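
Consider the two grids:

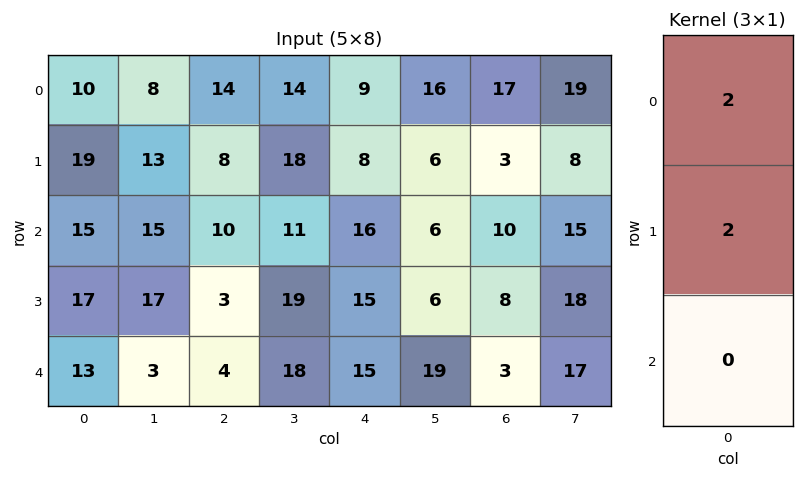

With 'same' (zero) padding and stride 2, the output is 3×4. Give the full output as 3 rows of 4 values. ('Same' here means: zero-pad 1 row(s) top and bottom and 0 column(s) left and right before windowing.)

Output[0,0]: The receptive field on the zero-padded input at this output position is [0 / 10 / 19]. Elementwise product with the kernel and sum: 0·2 + 10·2.
Output[0,1]: The receptive field on the zero-padded input at this output position is [0 / 14 / 8]. Elementwise product with the kernel and sum: 0·2 + 14·2.

20 28 18 34
68 36 48 26
60 14 60 22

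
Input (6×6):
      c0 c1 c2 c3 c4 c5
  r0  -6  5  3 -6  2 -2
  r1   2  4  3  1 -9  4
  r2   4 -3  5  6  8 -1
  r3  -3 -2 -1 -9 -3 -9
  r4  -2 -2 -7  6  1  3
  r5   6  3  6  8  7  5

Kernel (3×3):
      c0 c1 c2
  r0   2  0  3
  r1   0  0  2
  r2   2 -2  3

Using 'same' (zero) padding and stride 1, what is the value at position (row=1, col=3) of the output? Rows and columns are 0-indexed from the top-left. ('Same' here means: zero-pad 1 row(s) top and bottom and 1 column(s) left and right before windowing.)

16

The receptive field on the zero-padded input at this output position is [3 -6 2 / 3 1 -9 / 5 6 8]. Elementwise product with the kernel and sum: 3·2 + 2·3 + -9·2 + 5·2 + 6·-2 + 8·3.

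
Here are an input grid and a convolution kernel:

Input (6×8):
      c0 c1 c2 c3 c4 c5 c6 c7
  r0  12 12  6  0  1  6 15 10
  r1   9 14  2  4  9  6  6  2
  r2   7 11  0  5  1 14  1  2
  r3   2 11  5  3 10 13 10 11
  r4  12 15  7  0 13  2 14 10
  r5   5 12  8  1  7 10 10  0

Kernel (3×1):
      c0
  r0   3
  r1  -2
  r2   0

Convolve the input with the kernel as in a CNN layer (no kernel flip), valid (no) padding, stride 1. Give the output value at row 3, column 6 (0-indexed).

2

The receptive field on the input at this output position is [10 / 14 / 10]. Elementwise product with the kernel and sum: 10·3 + 14·-2.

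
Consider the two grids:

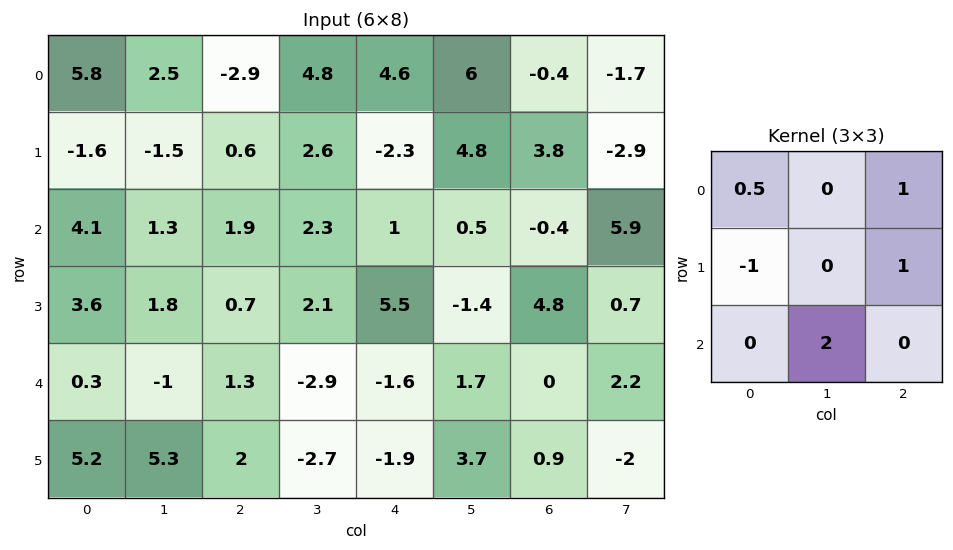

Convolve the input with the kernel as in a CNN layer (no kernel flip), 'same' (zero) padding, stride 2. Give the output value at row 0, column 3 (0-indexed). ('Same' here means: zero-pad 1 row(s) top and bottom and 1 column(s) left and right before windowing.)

The receptive field on the zero-padded input at this output position is [0 0 0 / 6 -0.4 -1.7 / 4.8 3.8 -2.9]. Elementwise product with the kernel and sum: 0·0.5 + 0·1 + 6·-1 + -1.7·1 + 3.8·2.

-0.1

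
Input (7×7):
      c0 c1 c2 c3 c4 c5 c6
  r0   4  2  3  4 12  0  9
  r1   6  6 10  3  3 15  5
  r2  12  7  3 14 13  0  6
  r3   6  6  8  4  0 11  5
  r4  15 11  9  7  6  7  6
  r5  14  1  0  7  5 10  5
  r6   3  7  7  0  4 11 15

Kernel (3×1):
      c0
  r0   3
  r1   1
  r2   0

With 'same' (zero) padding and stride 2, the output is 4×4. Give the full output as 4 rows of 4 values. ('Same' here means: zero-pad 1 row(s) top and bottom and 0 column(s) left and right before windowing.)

4 3 12 9
30 33 22 21
33 33 6 21
45 7 19 30

Output[0,0]: The receptive field on the zero-padded input at this output position is [0 / 4 / 6]. Elementwise product with the kernel and sum: 0·3 + 4·1.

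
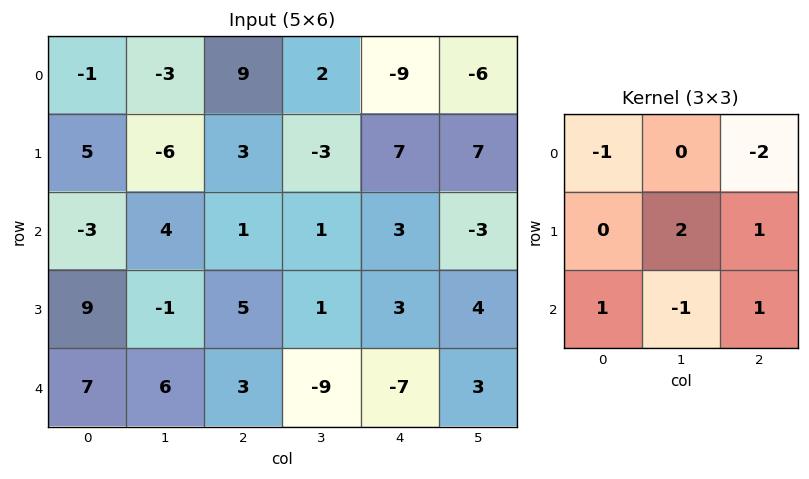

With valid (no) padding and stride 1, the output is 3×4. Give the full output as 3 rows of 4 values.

-32 6 13 26
13 10 -5 -6
8 -1 3 16

Output[0,0]: The receptive field on the input at this output position is [-1 -3 9 / 5 -6 3 / -3 4 1]. Elementwise product with the kernel and sum: -1·-1 + 9·-2 + -6·2 + 3·1 + -3·1 + 4·-1 + 1·1.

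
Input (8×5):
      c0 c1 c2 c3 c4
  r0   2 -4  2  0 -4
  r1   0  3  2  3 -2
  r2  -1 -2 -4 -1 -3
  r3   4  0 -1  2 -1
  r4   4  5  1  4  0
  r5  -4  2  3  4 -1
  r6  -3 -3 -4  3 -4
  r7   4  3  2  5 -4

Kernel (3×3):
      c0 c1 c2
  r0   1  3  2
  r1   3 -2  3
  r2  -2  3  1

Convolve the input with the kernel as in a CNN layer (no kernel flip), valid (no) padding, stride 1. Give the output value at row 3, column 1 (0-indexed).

The receptive field on the input at this output position is [0 -1 2 / 5 1 4 / 2 3 4]. Elementwise product with the kernel and sum: 0·1 + -1·3 + 2·2 + 5·3 + 1·-2 + 4·3 + 2·-2 + 3·3 + 4·1.

35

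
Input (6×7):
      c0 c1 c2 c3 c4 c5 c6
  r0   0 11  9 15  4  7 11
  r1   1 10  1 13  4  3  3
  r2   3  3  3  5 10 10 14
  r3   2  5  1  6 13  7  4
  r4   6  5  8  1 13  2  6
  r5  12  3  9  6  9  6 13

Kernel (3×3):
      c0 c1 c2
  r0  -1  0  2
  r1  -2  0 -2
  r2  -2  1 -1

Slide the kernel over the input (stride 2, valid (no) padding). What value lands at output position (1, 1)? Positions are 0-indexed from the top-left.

The receptive field on the input at this output position is [3 5 10 / 1 6 13 / 8 1 13]. Elementwise product with the kernel and sum: 3·-1 + 10·2 + 1·-2 + 13·-2 + 8·-2 + 1·1 + 13·-1.

-39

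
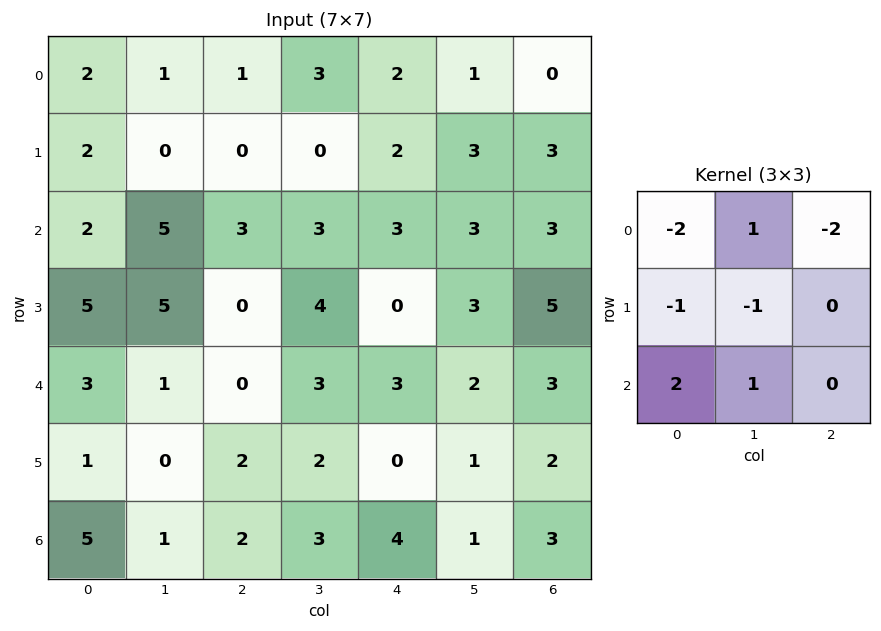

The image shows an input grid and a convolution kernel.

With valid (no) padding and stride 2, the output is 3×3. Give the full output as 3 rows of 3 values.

Output[0,0]: The receptive field on the input at this output position is [2 1 1 / 2 0 0 / 2 5 3]. Elementwise product with the kernel and sum: 2·-2 + 1·1 + 1·-2 + 2·-1 + 0·-1 + 2·2 + 5·1.

2 6 1
-8 -10 -4
5 0 -2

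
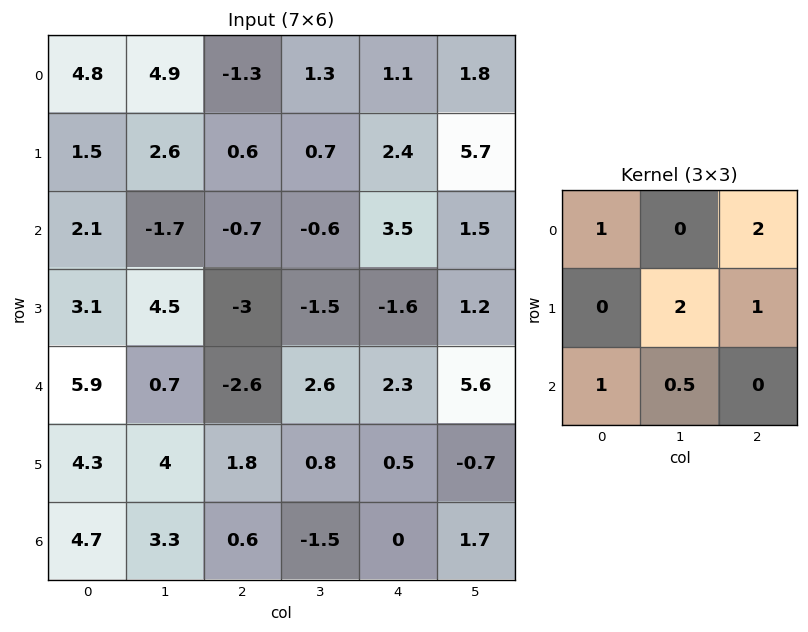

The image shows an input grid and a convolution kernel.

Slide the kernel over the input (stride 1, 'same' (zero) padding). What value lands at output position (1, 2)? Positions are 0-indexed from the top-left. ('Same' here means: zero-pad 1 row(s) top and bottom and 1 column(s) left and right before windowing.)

7.35

The receptive field on the zero-padded input at this output position is [4.9 -1.3 1.3 / 2.6 0.6 0.7 / -1.7 -0.7 -0.6]. Elementwise product with the kernel and sum: 4.9·1 + 1.3·2 + 0.6·2 + 0.7·1 + -1.7·1 + -0.7·0.5.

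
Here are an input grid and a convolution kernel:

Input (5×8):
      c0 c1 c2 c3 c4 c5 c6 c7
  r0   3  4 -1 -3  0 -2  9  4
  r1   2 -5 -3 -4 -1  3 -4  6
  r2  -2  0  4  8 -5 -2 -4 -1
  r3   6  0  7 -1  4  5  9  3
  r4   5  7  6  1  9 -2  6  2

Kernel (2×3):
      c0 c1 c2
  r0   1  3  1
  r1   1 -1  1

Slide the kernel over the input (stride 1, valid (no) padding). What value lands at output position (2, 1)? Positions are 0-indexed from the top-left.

The receptive field on the input at this output position is [0 4 8 / 0 7 -1]. Elementwise product with the kernel and sum: 0·1 + 4·3 + 8·1 + 0·1 + 7·-1 + -1·1.

12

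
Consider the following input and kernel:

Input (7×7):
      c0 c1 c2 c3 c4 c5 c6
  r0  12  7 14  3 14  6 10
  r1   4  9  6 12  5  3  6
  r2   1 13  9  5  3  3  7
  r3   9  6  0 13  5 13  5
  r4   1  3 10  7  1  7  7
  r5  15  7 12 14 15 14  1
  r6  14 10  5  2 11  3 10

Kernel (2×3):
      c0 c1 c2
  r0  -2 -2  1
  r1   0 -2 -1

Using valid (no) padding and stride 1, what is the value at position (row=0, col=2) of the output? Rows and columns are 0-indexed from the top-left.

-49

The receptive field on the input at this output position is [14 3 14 / 6 12 5]. Elementwise product with the kernel and sum: 14·-2 + 3·-2 + 14·1 + 12·-2 + 5·-1.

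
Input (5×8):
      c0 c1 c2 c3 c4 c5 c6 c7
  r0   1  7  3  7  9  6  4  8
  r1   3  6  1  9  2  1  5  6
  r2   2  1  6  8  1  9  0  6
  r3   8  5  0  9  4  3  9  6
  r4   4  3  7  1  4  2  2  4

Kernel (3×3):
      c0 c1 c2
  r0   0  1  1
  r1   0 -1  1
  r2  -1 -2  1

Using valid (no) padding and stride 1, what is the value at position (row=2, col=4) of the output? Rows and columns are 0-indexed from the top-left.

The receptive field on the input at this output position is [1 9 0 / 4 3 9 / 4 2 2]. Elementwise product with the kernel and sum: 9·1 + 0·1 + 3·-1 + 9·1 + 4·-1 + 2·-2 + 2·1.

9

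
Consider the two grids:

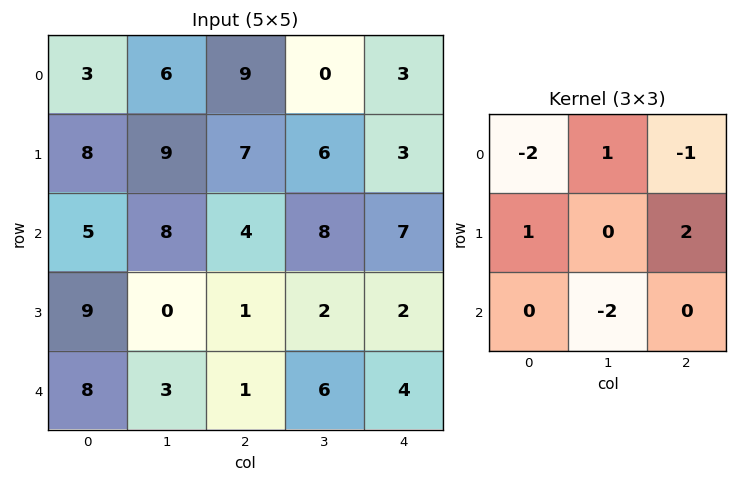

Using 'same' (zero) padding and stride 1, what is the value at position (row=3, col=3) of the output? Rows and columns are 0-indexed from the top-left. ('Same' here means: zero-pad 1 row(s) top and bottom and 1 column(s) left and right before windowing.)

The receptive field on the zero-padded input at this output position is [4 8 7 / 1 2 2 / 1 6 4]. Elementwise product with the kernel and sum: 4·-2 + 8·1 + 7·-1 + 1·1 + 2·2 + 6·-2.

-14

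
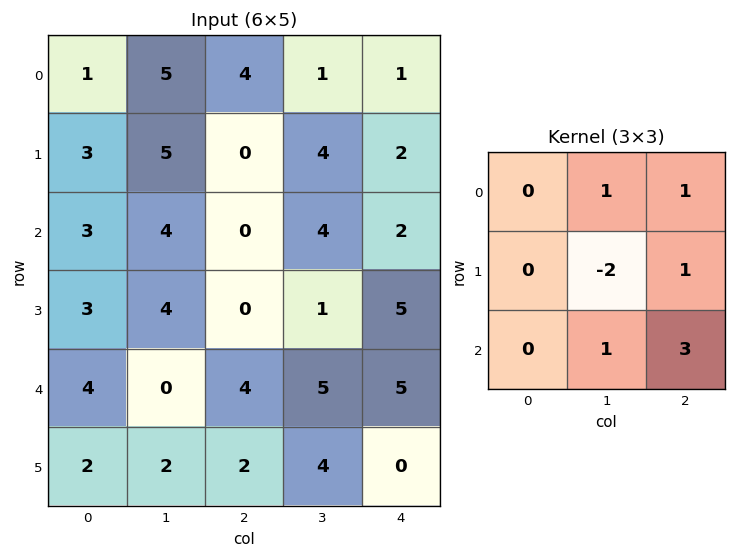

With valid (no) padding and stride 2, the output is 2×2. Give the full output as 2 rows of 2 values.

3 6
8 29

Output[0,0]: The receptive field on the input at this output position is [1 5 4 / 3 5 0 / 3 4 0]. Elementwise product with the kernel and sum: 5·1 + 4·1 + 5·-2 + 0·1 + 4·1 + 0·3.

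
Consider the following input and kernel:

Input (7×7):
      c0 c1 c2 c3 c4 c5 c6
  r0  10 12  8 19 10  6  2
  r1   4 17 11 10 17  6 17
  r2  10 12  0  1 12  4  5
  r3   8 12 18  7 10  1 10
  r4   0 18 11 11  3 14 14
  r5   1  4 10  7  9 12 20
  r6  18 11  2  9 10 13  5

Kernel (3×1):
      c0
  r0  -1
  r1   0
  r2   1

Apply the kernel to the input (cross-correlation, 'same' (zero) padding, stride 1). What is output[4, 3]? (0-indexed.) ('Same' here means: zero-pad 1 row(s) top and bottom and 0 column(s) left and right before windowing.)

0

The receptive field on the zero-padded input at this output position is [7 / 11 / 7]. Elementwise product with the kernel and sum: 7·-1 + 7·1.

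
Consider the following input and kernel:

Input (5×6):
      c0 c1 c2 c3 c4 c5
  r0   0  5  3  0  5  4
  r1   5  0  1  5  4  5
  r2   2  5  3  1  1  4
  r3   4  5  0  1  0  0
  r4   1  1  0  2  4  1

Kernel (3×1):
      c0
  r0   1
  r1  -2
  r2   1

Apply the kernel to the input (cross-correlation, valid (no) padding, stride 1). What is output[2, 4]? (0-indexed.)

5

The receptive field on the input at this output position is [1 / 0 / 4]. Elementwise product with the kernel and sum: 1·1 + 0·-2 + 4·1.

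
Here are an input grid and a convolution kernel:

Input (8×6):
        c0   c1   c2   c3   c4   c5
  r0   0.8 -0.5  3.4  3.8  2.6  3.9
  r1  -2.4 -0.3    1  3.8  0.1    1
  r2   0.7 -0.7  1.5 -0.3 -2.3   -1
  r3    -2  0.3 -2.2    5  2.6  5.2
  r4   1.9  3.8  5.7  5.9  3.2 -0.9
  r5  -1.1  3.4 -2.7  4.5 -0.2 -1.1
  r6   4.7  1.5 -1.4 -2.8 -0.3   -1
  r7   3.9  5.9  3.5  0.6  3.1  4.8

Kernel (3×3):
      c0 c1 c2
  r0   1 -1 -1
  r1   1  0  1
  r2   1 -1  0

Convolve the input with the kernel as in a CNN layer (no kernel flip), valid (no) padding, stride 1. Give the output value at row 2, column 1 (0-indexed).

1.5

The receptive field on the input at this output position is [-0.7 1.5 -0.3 / 0.3 -2.2 5 / 3.8 5.7 5.9]. Elementwise product with the kernel and sum: -0.7·1 + 1.5·-1 + -0.3·-1 + 0.3·1 + 5·1 + 3.8·1 + 5.7·-1.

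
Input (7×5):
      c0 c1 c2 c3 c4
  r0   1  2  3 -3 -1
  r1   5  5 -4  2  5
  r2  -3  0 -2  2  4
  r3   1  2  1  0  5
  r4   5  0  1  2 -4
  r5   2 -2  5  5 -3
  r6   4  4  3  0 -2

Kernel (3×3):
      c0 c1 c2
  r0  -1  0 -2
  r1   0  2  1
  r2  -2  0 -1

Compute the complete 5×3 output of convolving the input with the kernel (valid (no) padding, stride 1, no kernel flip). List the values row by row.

Output[0,0]: The receptive field on the input at this output position is [1 2 3 / 5 5 -4 / -3 0 -2]. Elementwise product with the kernel and sum: 1·-1 + 3·-2 + 5·2 + -4·1 + -3·-2 + -2·-1.
Output[0,1]: The receptive field on the input at this output position is [2 3 -3 / 5 -4 2 / 0 -2 2]. Elementwise product with the kernel and sum: 2·-1 + -3·-2 + -4·2 + 2·1 + 0·-2 + 2·-1.

7 -4 8
-2 -15 -5
1 -4 1
-11 1 -18
-17 3 10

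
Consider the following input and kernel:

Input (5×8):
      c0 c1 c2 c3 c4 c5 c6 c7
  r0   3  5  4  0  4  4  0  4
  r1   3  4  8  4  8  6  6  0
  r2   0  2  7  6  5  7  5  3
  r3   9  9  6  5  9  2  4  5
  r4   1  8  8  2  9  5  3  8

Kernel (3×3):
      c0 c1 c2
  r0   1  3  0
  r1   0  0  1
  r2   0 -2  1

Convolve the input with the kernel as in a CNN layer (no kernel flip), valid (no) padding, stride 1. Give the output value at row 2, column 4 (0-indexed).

23

The receptive field on the input at this output position is [5 7 5 / 9 2 4 / 9 5 3]. Elementwise product with the kernel and sum: 5·1 + 7·3 + 4·1 + 5·-2 + 3·1.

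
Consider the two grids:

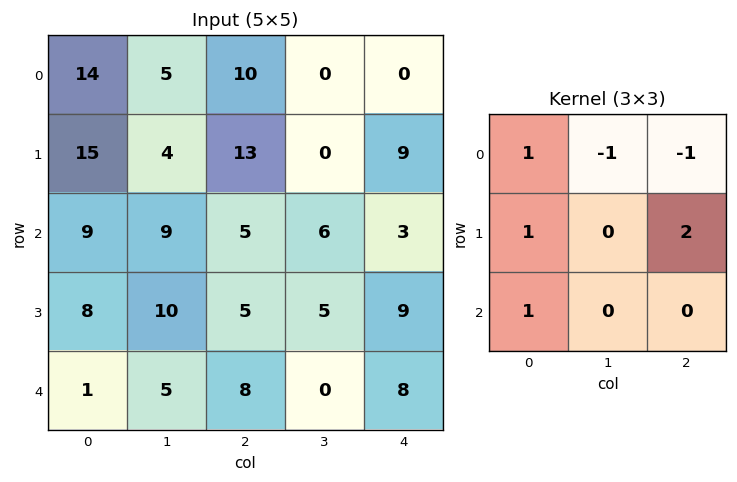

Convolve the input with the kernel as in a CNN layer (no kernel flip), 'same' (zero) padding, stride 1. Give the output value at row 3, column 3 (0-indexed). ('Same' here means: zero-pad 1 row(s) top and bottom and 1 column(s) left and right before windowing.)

The receptive field on the zero-padded input at this output position is [5 6 3 / 5 5 9 / 8 0 8]. Elementwise product with the kernel and sum: 5·1 + 6·-1 + 3·-1 + 5·1 + 9·2 + 8·1.

27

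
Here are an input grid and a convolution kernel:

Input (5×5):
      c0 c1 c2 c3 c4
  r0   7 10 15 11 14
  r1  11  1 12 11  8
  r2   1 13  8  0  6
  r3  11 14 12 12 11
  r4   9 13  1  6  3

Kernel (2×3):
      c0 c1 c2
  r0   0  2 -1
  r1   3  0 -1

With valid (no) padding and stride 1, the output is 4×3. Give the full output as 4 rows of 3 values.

26 11 36
-15 52 32
39 46 19
42 45 13

Output[0,0]: The receptive field on the input at this output position is [7 10 15 / 11 1 12]. Elementwise product with the kernel and sum: 10·2 + 15·-1 + 11·3 + 12·-1.
Output[0,1]: The receptive field on the input at this output position is [10 15 11 / 1 12 11]. Elementwise product with the kernel and sum: 15·2 + 11·-1 + 1·3 + 11·-1.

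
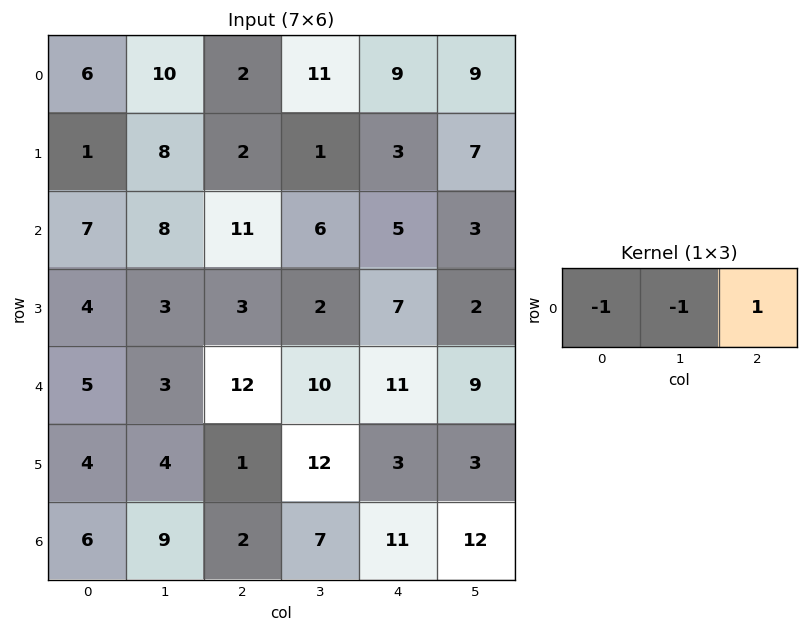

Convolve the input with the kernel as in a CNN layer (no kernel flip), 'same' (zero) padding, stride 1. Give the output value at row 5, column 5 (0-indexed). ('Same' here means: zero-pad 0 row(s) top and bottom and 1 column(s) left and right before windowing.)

The receptive field on the zero-padded input at this output position is [3 3 0]. Elementwise product with the kernel and sum: 3·-1 + 3·-1 + 0·1.

-6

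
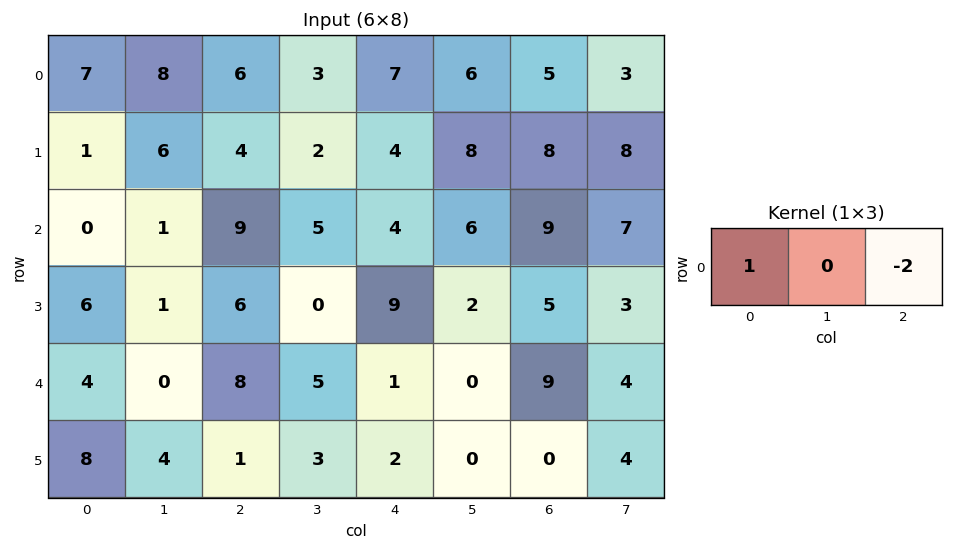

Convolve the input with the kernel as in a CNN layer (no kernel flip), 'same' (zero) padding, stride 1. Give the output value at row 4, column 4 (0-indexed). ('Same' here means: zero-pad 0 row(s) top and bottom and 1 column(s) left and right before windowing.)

5

The receptive field on the zero-padded input at this output position is [5 1 0]. Elementwise product with the kernel and sum: 5·1 + 0·-2.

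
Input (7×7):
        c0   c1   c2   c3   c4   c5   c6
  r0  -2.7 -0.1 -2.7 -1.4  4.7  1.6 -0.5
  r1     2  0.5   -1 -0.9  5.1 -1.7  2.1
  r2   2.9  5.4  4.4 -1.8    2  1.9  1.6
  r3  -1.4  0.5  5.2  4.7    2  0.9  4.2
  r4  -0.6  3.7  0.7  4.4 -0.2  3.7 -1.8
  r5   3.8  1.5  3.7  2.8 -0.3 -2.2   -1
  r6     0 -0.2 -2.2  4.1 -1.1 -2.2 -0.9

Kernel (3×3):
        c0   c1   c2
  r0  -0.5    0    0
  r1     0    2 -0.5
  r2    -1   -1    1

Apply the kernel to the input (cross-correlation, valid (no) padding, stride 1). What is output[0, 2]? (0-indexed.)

The receptive field on the input at this output position is [-2.7 -1.4 4.7 / -1 -0.9 5.1 / 4.4 -1.8 2]. Elementwise product with the kernel and sum: -2.7·-0.5 + -0.9·2 + 5.1·-0.5 + 4.4·-1 + -1.8·-1 + 2·1.

-3.6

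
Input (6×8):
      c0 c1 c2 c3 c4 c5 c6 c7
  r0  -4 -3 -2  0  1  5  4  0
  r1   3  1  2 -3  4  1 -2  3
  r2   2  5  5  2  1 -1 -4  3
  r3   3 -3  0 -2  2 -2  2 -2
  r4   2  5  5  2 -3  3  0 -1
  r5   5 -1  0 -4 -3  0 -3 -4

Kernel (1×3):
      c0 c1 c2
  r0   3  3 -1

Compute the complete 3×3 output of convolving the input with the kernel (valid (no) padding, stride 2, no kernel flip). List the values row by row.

Output[0,0]: The receptive field on the input at this output position is [-4 -3 -2]. Elementwise product with the kernel and sum: -4·3 + -3·3 + -2·-1.
Output[0,1]: The receptive field on the input at this output position is [-2 0 1]. Elementwise product with the kernel and sum: -2·3 + 0·3 + 1·-1.

-19 -7 14
16 20 4
16 24 0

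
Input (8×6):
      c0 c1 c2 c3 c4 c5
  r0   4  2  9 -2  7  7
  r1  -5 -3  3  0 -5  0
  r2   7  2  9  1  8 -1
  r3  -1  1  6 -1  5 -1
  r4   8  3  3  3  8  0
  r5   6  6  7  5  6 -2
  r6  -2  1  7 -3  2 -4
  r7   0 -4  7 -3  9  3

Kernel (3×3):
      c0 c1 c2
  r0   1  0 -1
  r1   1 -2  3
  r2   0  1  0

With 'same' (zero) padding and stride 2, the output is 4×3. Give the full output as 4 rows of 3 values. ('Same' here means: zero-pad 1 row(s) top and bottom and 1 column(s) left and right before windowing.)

Output[0,0]: The receptive field on the zero-padded input at this output position is [0 0 0 / 0 4 2 / 0 -5 -3]. Elementwise product with the kernel and sum: 0·1 + 0·-1 + 0·1 + 4·-2 + 2·3 + -5·1.
Output[0,1]: The receptive field on the zero-padded input at this output position is [0 0 0 / 2 9 -2 / -3 3 0]. Elementwise product with the kernel and sum: 0·1 + 0·-1 + 2·1 + 9·-2 + -2·3 + 3·1.

-7 -19 0
-6 -10 -13
-2 15 -7
1 -14 -3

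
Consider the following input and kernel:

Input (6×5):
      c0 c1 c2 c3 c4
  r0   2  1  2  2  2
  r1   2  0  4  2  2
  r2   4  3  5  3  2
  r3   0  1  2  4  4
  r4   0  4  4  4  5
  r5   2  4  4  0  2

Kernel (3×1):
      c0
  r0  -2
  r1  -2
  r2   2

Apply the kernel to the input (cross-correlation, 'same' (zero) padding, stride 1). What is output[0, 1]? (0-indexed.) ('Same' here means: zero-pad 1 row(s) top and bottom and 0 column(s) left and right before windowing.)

The receptive field on the zero-padded input at this output position is [0 / 1 / 0]. Elementwise product with the kernel and sum: 0·-2 + 1·-2 + 0·2.

-2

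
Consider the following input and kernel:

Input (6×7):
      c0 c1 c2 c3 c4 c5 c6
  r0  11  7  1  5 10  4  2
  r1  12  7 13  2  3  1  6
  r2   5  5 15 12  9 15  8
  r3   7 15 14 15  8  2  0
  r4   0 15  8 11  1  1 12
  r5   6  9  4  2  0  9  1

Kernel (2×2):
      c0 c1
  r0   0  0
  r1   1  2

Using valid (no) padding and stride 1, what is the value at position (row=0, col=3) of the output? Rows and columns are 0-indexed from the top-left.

The receptive field on the input at this output position is [5 10 / 2 3]. Elementwise product with the kernel and sum: 2·1 + 3·2.

8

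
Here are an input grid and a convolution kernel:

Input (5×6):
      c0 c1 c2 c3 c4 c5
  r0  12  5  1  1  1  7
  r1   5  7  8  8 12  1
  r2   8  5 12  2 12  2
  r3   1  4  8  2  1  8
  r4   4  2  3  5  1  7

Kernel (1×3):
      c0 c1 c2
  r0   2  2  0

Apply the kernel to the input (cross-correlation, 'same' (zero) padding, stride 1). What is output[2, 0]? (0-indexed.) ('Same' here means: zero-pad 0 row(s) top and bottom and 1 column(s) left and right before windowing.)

16

The receptive field on the zero-padded input at this output position is [0 8 5]. Elementwise product with the kernel and sum: 0·2 + 8·2.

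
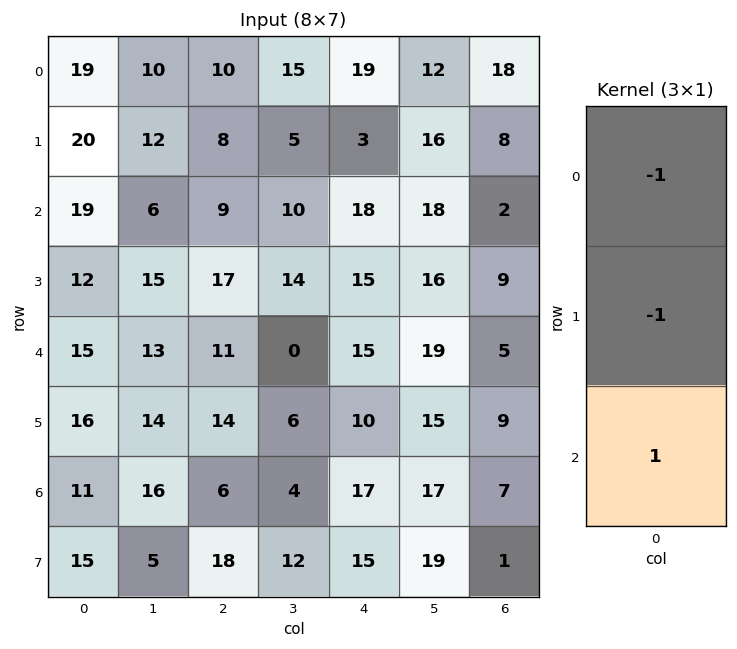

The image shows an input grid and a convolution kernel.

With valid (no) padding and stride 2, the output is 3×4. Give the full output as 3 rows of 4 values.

Output[0,0]: The receptive field on the input at this output position is [19 / 20 / 19]. Elementwise product with the kernel and sum: 19·-1 + 20·-1 + 19·1.

-20 -9 -4 -24
-16 -15 -18 -6
-20 -19 -8 -7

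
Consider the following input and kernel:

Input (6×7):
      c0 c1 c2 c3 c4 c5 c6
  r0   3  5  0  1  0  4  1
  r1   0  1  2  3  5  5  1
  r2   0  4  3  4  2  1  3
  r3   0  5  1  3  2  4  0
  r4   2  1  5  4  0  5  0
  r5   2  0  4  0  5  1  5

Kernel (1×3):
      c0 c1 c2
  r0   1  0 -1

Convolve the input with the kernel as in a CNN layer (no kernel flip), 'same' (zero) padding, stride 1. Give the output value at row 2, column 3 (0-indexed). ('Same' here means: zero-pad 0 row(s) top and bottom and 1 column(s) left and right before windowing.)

1

The receptive field on the zero-padded input at this output position is [3 4 2]. Elementwise product with the kernel and sum: 3·1 + 2·-1.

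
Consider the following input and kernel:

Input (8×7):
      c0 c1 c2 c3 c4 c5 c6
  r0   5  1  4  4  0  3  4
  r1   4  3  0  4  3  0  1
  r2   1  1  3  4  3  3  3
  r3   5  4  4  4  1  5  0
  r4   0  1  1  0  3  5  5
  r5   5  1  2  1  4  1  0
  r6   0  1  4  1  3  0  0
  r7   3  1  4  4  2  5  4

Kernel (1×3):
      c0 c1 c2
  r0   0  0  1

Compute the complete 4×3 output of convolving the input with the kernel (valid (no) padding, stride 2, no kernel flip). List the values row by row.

4 0 4
3 3 3
1 3 5
4 3 0

Output[0,0]: The receptive field on the input at this output position is [5 1 4]. Elementwise product with the kernel and sum: 4·1.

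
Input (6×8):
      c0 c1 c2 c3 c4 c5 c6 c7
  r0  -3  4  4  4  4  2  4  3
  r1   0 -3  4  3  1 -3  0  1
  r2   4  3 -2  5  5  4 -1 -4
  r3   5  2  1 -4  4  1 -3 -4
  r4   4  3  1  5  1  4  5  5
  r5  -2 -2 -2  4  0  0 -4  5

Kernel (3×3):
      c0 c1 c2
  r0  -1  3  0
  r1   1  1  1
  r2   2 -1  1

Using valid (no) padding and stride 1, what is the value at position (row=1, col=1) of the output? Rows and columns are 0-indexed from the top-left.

The receptive field on the input at this output position is [-3 4 3 / 3 -2 5 / 2 1 -4]. Elementwise product with the kernel and sum: -3·-1 + 4·3 + 3·1 + -2·1 + 5·1 + 2·2 + 1·-1 + -4·1.

20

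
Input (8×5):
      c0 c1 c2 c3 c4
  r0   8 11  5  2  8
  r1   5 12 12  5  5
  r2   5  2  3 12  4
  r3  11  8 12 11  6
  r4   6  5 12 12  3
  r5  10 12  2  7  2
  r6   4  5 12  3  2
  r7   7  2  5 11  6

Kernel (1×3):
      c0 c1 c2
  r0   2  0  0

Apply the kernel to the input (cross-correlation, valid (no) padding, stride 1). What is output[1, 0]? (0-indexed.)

The receptive field on the input at this output position is [5 12 12]. Elementwise product with the kernel and sum: 5·2.

10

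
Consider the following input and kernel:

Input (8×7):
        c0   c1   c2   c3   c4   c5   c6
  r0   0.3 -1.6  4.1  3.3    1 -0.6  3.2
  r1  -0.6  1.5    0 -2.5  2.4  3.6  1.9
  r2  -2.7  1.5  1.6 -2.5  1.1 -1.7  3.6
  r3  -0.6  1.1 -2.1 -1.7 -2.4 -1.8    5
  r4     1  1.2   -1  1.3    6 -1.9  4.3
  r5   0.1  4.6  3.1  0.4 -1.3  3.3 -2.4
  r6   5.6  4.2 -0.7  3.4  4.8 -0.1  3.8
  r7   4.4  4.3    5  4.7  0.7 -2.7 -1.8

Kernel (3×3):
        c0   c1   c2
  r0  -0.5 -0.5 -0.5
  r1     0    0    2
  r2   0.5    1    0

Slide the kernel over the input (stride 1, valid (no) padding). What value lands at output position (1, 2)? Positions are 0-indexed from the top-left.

-0.5

The receptive field on the input at this output position is [0 -2.5 2.4 / 1.6 -2.5 1.1 / -2.1 -1.7 -2.4]. Elementwise product with the kernel and sum: 0·-0.5 + -2.5·-0.5 + 2.4·-0.5 + 1.1·2 + -2.1·0.5 + -1.7·1.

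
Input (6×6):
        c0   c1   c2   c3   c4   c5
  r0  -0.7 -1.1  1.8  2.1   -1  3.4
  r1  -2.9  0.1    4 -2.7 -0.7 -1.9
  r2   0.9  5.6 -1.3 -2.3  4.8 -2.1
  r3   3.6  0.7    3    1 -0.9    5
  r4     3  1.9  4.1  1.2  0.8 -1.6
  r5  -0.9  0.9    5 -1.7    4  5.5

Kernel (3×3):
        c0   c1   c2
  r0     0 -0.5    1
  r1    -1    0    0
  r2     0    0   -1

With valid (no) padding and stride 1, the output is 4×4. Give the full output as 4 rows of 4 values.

6.55 3.4 -10.85 8.7
0.05 -11.3 2.85 -4.25
-11.8 -3.55 2.15 -3.9
-5.35 -0.7 -9.5 -1.25

Output[0,0]: The receptive field on the input at this output position is [-0.7 -1.1 1.8 / -2.9 0.1 4 / 0.9 5.6 -1.3]. Elementwise product with the kernel and sum: -1.1·-0.5 + 1.8·1 + -2.9·-1 + -1.3·-1.
Output[0,1]: The receptive field on the input at this output position is [-1.1 1.8 2.1 / 0.1 4 -2.7 / 5.6 -1.3 -2.3]. Elementwise product with the kernel and sum: 1.8·-0.5 + 2.1·1 + 0.1·-1 + -2.3·-1.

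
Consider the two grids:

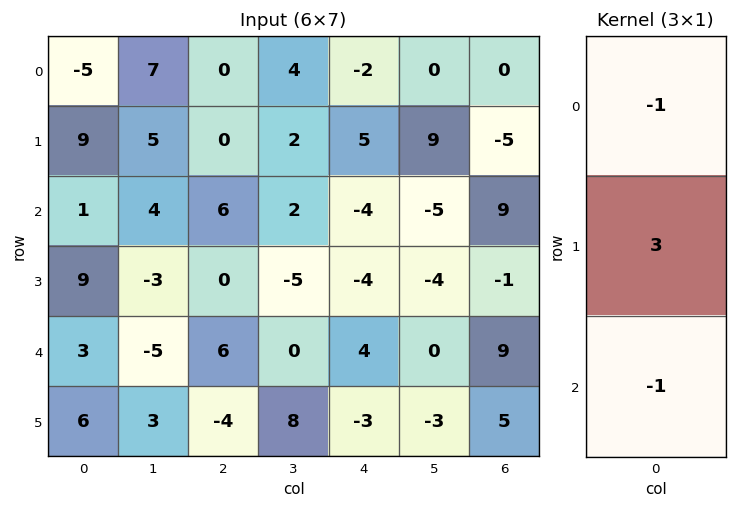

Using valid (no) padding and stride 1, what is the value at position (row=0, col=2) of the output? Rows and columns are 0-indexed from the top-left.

The receptive field on the input at this output position is [0 / 0 / 6]. Elementwise product with the kernel and sum: 0·-1 + 0·3 + 6·-1.

-6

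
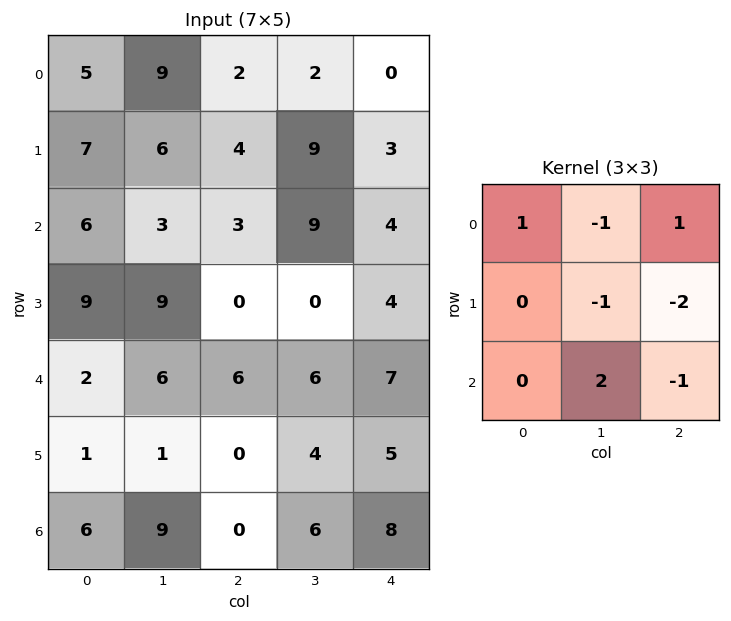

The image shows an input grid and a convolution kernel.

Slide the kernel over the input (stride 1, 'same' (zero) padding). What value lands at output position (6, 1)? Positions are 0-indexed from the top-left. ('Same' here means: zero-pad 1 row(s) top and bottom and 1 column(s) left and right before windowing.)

The receptive field on the zero-padded input at this output position is [1 1 0 / 6 9 0 / 0 0 0]. Elementwise product with the kernel and sum: 1·1 + 1·-1 + 0·1 + 9·-1 + 0·-2 + 0·2 + 0·-1.

-9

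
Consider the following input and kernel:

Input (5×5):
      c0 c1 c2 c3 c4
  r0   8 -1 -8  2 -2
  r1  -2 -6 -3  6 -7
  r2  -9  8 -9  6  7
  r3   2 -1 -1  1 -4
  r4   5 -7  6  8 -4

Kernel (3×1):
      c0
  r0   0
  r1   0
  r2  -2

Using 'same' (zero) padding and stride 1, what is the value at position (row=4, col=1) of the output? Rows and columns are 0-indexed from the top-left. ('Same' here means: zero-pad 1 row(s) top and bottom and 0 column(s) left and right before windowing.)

The receptive field on the zero-padded input at this output position is [-1 / -7 / 0]. Elementwise product with the kernel and sum: 0·-2.

0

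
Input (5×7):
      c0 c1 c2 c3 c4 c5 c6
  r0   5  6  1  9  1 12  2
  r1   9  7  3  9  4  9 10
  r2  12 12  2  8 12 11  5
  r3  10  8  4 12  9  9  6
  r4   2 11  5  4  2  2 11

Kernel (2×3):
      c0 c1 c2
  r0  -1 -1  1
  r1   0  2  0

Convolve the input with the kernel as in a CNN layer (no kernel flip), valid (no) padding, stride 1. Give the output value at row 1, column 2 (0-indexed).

8

The receptive field on the input at this output position is [3 9 4 / 2 8 12]. Elementwise product with the kernel and sum: 3·-1 + 9·-1 + 4·1 + 8·2.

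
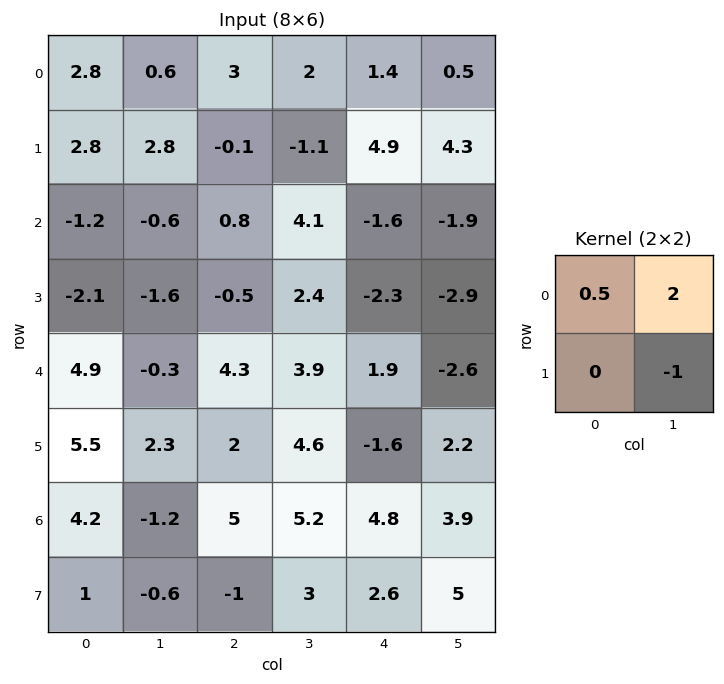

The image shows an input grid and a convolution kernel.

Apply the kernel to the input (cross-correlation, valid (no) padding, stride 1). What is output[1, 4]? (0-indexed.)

12.95

The receptive field on the input at this output position is [4.9 4.3 / -1.6 -1.9]. Elementwise product with the kernel and sum: 4.9·0.5 + 4.3·2 + -1.9·-1.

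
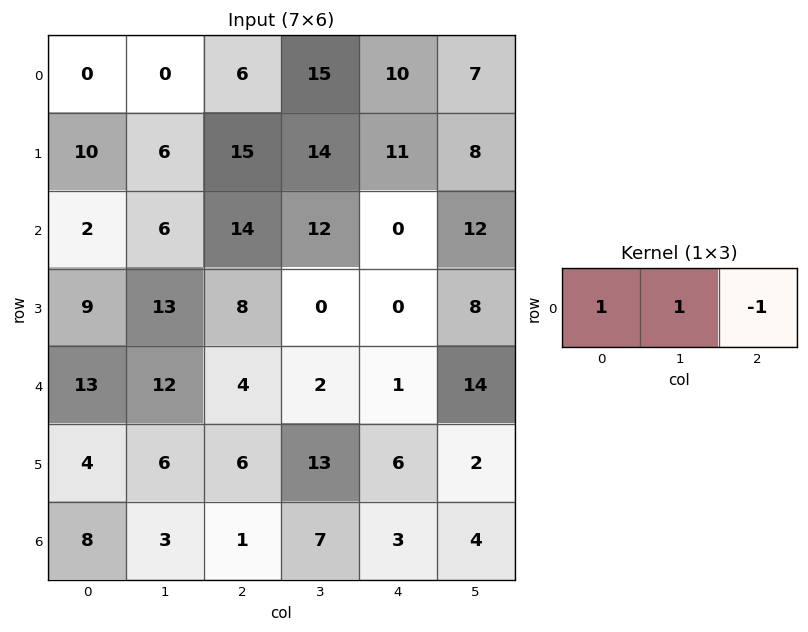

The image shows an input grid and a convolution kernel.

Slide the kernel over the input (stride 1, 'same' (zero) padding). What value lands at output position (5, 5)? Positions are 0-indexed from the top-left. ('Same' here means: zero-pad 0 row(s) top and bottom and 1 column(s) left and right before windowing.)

8

The receptive field on the zero-padded input at this output position is [6 2 0]. Elementwise product with the kernel and sum: 6·1 + 2·1 + 0·-1.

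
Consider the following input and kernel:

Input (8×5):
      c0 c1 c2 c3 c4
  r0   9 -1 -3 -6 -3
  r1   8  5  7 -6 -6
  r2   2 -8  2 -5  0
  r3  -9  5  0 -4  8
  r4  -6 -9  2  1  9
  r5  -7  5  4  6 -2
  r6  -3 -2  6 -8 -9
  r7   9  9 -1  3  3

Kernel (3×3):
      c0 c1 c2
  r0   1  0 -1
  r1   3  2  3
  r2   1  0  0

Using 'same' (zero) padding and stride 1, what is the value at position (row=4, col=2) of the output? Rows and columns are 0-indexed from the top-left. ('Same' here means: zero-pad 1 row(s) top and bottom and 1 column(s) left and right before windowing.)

The receptive field on the zero-padded input at this output position is [5 0 -4 / -9 2 1 / 5 4 6]. Elementwise product with the kernel and sum: 5·1 + -4·-1 + -9·3 + 2·2 + 1·3 + 5·1.

-6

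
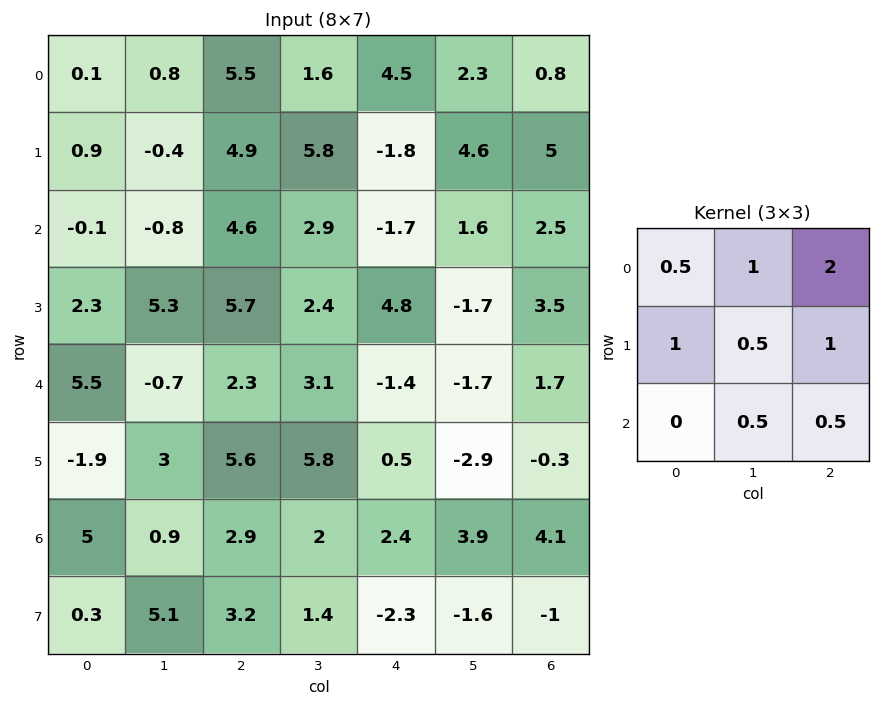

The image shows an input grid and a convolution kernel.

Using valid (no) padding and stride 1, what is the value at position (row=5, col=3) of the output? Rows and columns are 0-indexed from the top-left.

2.75

The receptive field on the input at this output position is [5.8 0.5 -2.9 / 2 2.4 3.9 / 1.4 -2.3 -1.6]. Elementwise product with the kernel and sum: 5.8·0.5 + 0.5·1 + -2.9·2 + 2·1 + 2.4·0.5 + 3.9·1 + -2.3·0.5 + -1.6·0.5.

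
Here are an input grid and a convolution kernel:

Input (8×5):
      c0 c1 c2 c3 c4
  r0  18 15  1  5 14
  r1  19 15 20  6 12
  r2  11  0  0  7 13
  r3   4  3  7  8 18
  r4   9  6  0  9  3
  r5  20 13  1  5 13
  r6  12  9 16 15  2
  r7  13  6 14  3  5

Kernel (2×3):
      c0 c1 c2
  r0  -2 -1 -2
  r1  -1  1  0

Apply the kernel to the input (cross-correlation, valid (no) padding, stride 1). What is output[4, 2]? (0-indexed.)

-11

The receptive field on the input at this output position is [0 9 3 / 1 5 13]. Elementwise product with the kernel and sum: 0·-2 + 9·-1 + 3·-2 + 1·-1 + 5·1.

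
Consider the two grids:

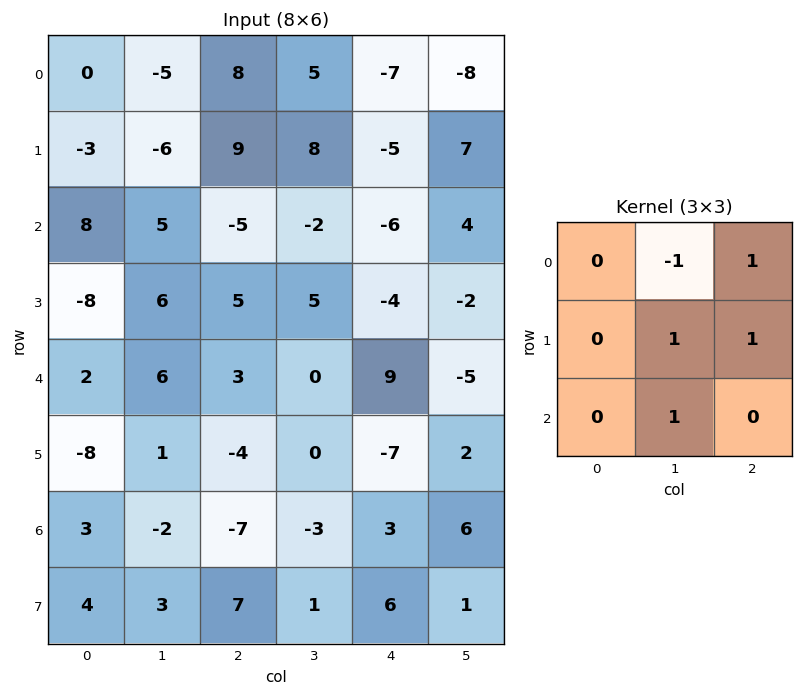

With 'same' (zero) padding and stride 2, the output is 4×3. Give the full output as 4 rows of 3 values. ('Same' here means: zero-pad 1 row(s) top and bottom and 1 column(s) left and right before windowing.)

Output[0,0]: The receptive field on the zero-padded input at this output position is [0 0 0 / 0 0 -5 / 0 -3 -6]. Elementwise product with the kernel and sum: 0·-1 + 0·1 + 0·1 + -5·1 + -3·1.

-8 22 -20
2 -3 6
14 -1 -1
14 1 24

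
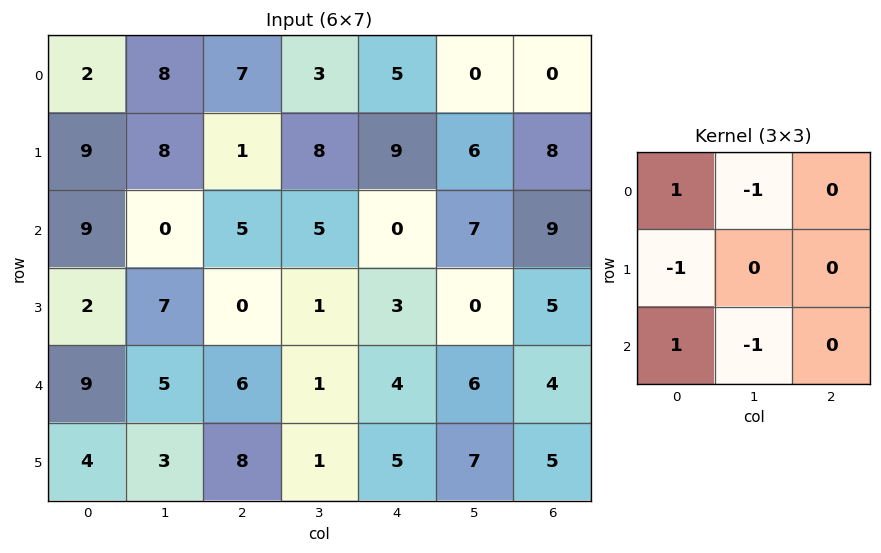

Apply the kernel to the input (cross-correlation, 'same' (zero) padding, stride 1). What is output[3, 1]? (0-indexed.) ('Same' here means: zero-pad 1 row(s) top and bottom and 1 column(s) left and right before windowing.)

11

The receptive field on the zero-padded input at this output position is [9 0 5 / 2 7 0 / 9 5 6]. Elementwise product with the kernel and sum: 9·1 + 0·-1 + 2·-1 + 9·1 + 5·-1.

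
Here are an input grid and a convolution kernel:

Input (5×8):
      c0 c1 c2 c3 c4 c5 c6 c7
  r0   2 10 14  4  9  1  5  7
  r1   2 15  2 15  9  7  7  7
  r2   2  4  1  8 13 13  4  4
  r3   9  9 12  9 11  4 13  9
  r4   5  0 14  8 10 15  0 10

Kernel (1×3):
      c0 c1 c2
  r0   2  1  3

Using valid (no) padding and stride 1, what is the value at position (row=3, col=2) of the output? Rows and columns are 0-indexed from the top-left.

66

The receptive field on the input at this output position is [12 9 11]. Elementwise product with the kernel and sum: 12·2 + 9·1 + 11·3.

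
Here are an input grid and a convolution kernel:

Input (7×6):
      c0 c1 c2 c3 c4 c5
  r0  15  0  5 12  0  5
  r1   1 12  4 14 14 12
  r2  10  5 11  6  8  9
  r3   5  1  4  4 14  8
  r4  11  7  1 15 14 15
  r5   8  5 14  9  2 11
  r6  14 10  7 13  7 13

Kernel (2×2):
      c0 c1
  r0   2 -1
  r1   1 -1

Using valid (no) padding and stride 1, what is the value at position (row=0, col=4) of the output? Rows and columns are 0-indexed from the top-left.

-3

The receptive field on the input at this output position is [0 5 / 14 12]. Elementwise product with the kernel and sum: 0·2 + 5·-1 + 14·1 + 12·-1.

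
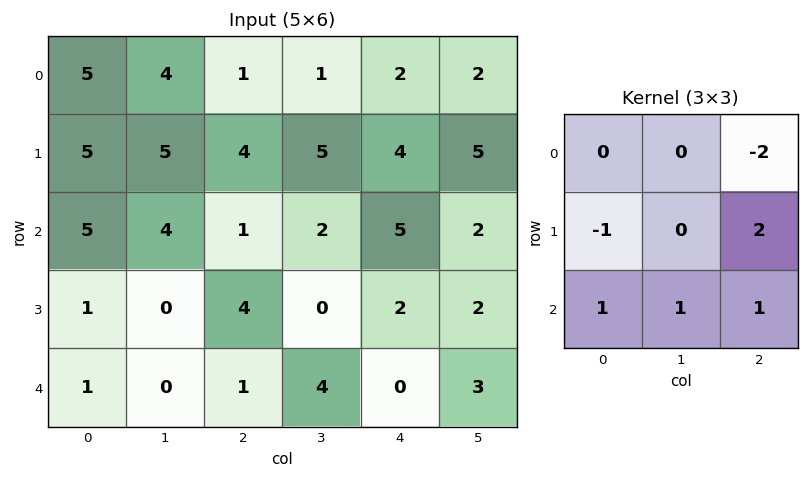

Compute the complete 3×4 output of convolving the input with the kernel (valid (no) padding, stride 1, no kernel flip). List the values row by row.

Output[0,0]: The receptive field on the input at this output position is [5 4 1 / 5 5 4 / 5 4 1]. Elementwise product with the kernel and sum: 1·-2 + 5·-1 + 4·2 + 5·1 + 4·1 + 1·1.

11 10 8 10
-6 -6 7 -4
7 1 -5 7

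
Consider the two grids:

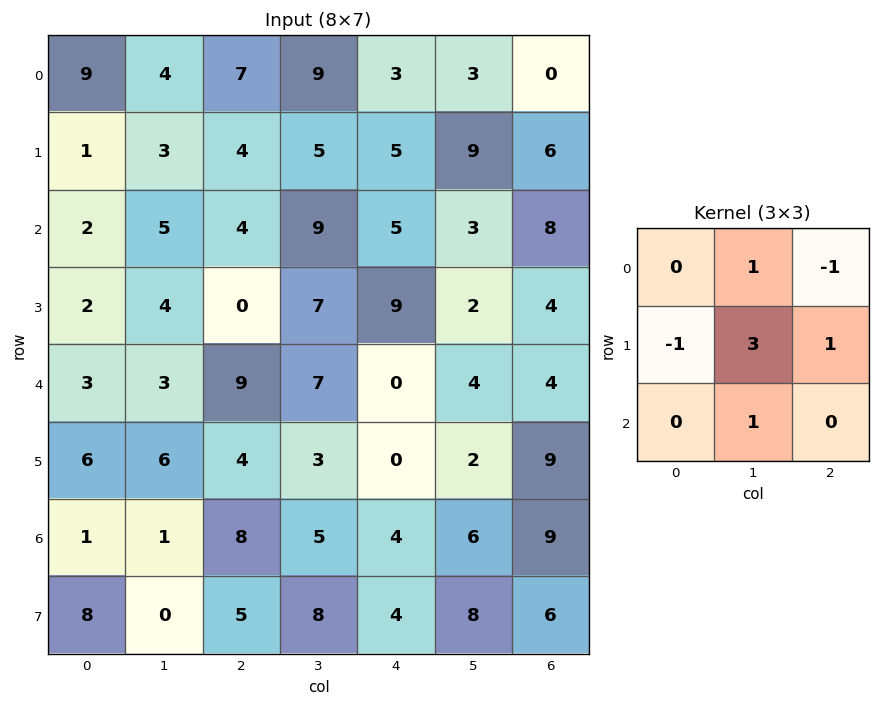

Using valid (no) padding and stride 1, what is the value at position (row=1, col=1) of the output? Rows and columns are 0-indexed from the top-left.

The receptive field on the input at this output position is [3 4 5 / 5 4 9 / 4 0 7]. Elementwise product with the kernel and sum: 4·1 + 5·-1 + 5·-1 + 4·3 + 9·1 + 0·1.

15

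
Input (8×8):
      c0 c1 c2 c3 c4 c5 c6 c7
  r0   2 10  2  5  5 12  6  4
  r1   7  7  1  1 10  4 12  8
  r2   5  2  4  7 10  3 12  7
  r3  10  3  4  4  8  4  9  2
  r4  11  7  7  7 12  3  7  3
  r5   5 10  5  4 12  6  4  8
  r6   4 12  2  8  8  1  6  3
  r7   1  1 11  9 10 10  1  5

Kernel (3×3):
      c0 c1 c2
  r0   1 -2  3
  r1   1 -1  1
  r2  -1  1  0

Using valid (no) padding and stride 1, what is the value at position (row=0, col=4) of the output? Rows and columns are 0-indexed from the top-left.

10

The receptive field on the input at this output position is [5 12 6 / 10 4 12 / 10 3 12]. Elementwise product with the kernel and sum: 5·1 + 12·-2 + 6·3 + 10·1 + 4·-1 + 12·1 + 10·-1 + 3·1.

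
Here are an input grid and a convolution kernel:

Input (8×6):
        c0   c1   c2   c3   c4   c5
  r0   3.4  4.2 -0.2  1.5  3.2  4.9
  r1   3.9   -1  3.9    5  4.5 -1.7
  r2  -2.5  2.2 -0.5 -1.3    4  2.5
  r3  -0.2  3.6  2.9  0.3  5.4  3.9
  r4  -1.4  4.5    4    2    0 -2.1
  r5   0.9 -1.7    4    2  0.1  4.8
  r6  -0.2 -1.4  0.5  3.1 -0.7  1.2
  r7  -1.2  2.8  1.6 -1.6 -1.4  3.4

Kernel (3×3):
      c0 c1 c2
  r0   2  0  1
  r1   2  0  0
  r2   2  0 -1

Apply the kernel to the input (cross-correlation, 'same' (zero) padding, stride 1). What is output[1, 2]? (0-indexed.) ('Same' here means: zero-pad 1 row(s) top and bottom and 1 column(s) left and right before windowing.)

The receptive field on the zero-padded input at this output position is [4.2 -0.2 1.5 / -1 3.9 5 / 2.2 -0.5 -1.3]. Elementwise product with the kernel and sum: 4.2·2 + 1.5·1 + -1·2 + 2.2·2 + -1.3·-1.

13.6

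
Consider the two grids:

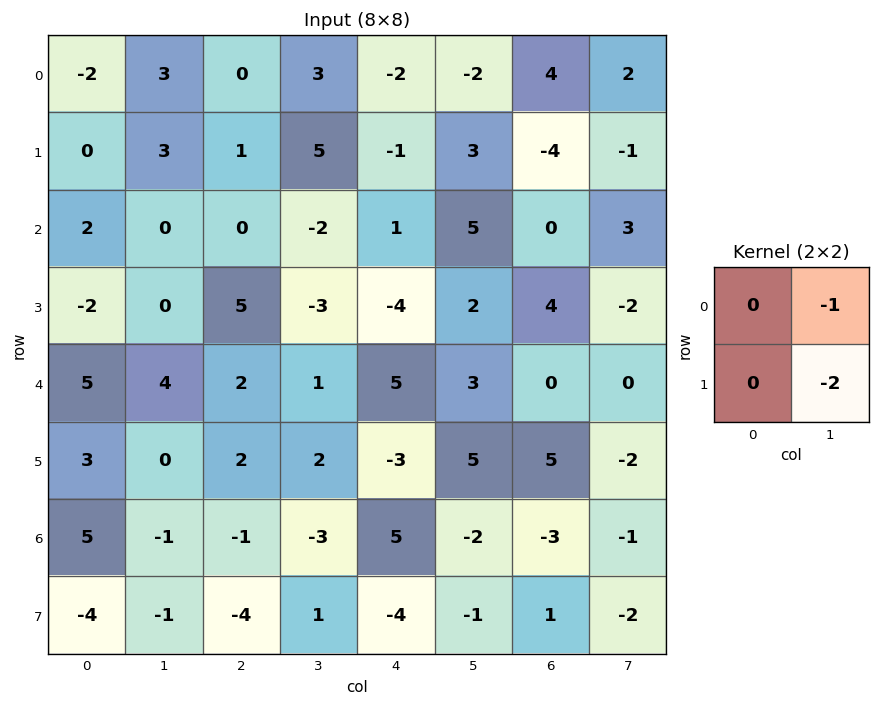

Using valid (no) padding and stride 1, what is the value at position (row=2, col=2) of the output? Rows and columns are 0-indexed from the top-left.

8

The receptive field on the input at this output position is [0 -2 / 5 -3]. Elementwise product with the kernel and sum: -2·-1 + -3·-2.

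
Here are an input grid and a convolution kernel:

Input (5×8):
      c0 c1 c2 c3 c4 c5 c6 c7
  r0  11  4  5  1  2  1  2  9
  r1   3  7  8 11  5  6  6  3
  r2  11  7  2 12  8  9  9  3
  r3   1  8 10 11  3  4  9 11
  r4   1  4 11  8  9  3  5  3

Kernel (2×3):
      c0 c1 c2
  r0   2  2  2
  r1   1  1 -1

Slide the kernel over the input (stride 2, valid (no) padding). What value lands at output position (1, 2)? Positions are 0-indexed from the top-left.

The receptive field on the input at this output position is [8 9 9 / 3 4 9]. Elementwise product with the kernel and sum: 8·2 + 9·2 + 9·2 + 3·1 + 4·1 + 9·-1.

50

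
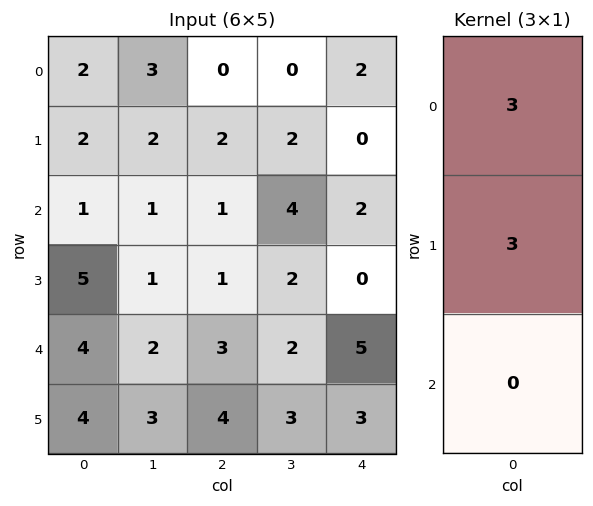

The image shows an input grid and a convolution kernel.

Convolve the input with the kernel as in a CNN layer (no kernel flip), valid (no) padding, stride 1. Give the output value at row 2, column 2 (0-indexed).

6

The receptive field on the input at this output position is [1 / 1 / 3]. Elementwise product with the kernel and sum: 1·3 + 1·3.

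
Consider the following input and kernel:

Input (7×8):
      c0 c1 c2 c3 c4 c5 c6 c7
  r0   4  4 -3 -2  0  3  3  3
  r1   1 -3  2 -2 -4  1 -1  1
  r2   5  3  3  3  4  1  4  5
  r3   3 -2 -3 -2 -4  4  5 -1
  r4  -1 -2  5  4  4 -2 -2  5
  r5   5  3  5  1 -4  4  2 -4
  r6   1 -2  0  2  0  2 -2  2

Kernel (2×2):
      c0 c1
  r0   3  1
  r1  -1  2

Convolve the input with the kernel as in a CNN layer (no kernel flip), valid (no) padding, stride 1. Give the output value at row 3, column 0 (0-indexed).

4

The receptive field on the input at this output position is [3 -2 / -1 -2]. Elementwise product with the kernel and sum: 3·3 + -2·1 + -1·-1 + -2·2.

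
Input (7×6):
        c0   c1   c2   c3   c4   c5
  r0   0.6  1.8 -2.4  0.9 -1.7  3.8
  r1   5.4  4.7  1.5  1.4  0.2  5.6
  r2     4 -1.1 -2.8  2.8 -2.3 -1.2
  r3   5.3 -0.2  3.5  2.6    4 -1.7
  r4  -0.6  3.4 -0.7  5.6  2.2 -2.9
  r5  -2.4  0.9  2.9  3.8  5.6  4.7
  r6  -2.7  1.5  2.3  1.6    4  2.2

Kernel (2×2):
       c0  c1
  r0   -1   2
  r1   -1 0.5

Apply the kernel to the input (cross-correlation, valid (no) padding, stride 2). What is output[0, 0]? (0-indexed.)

-0.05

The receptive field on the input at this output position is [0.6 1.8 / 5.4 4.7]. Elementwise product with the kernel and sum: 0.6·-1 + 1.8·2 + 5.4·-1 + 4.7·0.5.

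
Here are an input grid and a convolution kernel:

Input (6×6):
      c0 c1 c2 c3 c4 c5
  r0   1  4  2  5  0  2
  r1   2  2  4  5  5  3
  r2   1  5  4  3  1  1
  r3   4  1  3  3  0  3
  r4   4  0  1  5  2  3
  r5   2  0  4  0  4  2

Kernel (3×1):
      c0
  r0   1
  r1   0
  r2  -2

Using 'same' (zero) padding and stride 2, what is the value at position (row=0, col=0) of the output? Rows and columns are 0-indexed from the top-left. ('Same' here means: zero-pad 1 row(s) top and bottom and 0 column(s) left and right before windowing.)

The receptive field on the zero-padded input at this output position is [0 / 1 / 2]. Elementwise product with the kernel and sum: 0·1 + 2·-2.

-4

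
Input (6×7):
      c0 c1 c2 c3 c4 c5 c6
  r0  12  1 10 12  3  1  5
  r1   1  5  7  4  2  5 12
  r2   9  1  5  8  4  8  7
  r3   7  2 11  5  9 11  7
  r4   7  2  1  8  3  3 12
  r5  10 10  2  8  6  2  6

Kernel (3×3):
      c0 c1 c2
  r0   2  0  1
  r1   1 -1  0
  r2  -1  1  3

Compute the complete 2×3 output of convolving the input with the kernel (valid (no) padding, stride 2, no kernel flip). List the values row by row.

Output[0,0]: The receptive field on the input at this output position is [12 1 10 / 1 5 7 / 9 1 5]. Elementwise product with the kernel and sum: 12·2 + 10·1 + 1·1 + 5·-1 + 9·-1 + 1·1 + 5·3.

37 41 33
26 36 49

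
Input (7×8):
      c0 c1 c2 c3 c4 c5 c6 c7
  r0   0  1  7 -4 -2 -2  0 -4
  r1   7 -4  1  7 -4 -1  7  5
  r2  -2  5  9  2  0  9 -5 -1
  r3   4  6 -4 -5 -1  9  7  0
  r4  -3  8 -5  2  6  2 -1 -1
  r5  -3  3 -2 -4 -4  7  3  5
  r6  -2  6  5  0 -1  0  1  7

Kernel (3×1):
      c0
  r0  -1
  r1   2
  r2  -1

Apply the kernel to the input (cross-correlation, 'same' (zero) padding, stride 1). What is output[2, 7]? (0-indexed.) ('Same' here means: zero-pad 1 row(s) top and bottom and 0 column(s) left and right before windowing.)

The receptive field on the zero-padded input at this output position is [5 / -1 / 0]. Elementwise product with the kernel and sum: 5·-1 + -1·2 + 0·-1.

-7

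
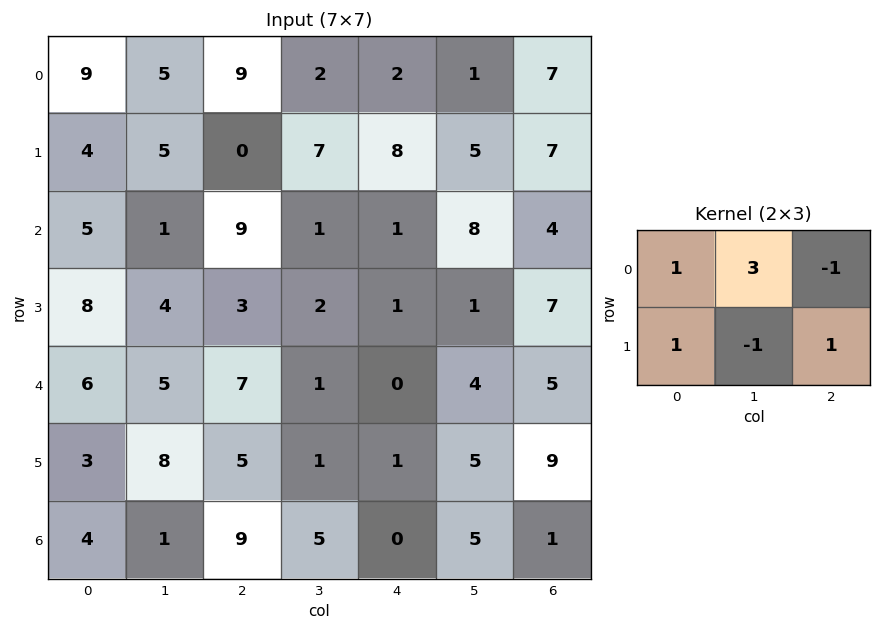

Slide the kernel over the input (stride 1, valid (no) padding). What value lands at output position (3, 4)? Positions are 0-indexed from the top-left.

The receptive field on the input at this output position is [1 1 7 / 0 4 5]. Elementwise product with the kernel and sum: 1·1 + 1·3 + 7·-1 + 0·1 + 4·-1 + 5·1.

-2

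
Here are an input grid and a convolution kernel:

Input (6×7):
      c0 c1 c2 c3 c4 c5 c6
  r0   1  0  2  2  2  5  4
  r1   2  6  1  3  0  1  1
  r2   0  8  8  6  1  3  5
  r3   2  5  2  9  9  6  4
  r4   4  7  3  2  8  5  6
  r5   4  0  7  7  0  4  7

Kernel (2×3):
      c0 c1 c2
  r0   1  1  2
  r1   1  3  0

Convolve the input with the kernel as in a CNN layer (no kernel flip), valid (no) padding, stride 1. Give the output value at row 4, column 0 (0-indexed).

21

The receptive field on the input at this output position is [4 7 3 / 4 0 7]. Elementwise product with the kernel and sum: 4·1 + 7·1 + 3·2 + 4·1 + 0·3.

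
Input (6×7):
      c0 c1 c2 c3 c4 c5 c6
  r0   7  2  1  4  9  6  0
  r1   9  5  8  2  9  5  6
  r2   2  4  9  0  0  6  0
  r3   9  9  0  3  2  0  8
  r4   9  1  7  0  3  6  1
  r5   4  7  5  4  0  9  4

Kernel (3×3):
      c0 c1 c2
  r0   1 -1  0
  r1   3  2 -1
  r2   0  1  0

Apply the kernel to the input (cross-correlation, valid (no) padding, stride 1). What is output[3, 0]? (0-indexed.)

29

The receptive field on the input at this output position is [9 9 0 / 9 1 7 / 4 7 5]. Elementwise product with the kernel and sum: 9·1 + 9·-1 + 9·3 + 1·2 + 7·-1 + 7·1.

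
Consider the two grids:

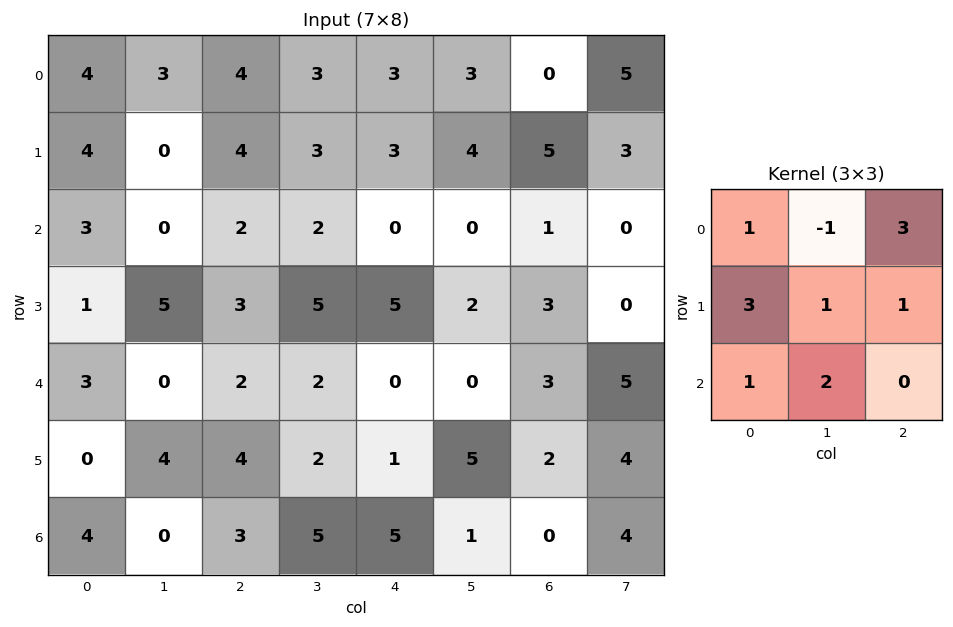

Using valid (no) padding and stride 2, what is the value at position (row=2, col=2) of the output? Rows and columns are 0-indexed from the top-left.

The receptive field on the input at this output position is [0 0 3 / 1 5 2 / 5 1 0]. Elementwise product with the kernel and sum: 0·1 + 0·-1 + 3·3 + 1·3 + 5·1 + 2·1 + 5·1 + 1·2.

26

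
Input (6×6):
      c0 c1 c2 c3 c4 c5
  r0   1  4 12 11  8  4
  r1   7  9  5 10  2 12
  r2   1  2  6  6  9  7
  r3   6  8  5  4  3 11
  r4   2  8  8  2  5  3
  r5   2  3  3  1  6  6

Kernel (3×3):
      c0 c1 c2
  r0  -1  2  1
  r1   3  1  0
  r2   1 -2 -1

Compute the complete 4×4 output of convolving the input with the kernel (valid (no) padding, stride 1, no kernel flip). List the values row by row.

40 47 28 22
6 17 35 20
13 35 33 23
22 34 27 7

Output[0,0]: The receptive field on the input at this output position is [1 4 12 / 7 9 5 / 1 2 6]. Elementwise product with the kernel and sum: 1·-1 + 4·2 + 12·1 + 7·3 + 9·1 + 1·1 + 2·-2 + 6·-1.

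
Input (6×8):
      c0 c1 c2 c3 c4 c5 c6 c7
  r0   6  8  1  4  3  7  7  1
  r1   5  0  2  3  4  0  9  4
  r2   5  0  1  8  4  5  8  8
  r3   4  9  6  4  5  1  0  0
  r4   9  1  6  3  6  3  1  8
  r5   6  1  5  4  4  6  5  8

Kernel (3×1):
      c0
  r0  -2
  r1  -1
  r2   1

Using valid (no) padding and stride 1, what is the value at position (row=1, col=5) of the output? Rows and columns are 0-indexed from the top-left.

-4

The receptive field on the input at this output position is [0 / 5 / 1]. Elementwise product with the kernel and sum: 0·-2 + 5·-1 + 1·1.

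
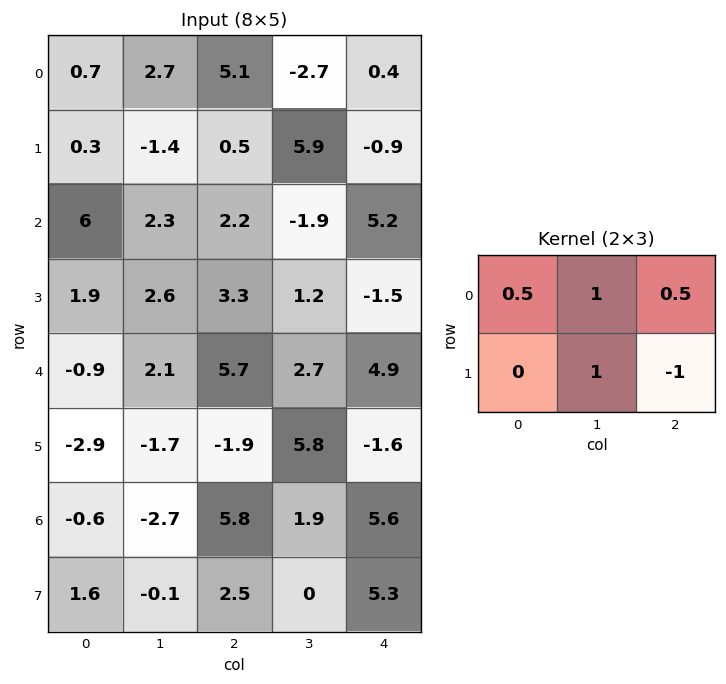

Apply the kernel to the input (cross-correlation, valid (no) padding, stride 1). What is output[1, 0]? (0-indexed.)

The receptive field on the input at this output position is [0.3 -1.4 0.5 / 6 2.3 2.2]. Elementwise product with the kernel and sum: 0.3·0.5 + -1.4·1 + 0.5·0.5 + 2.3·1 + 2.2·-1.

-0.9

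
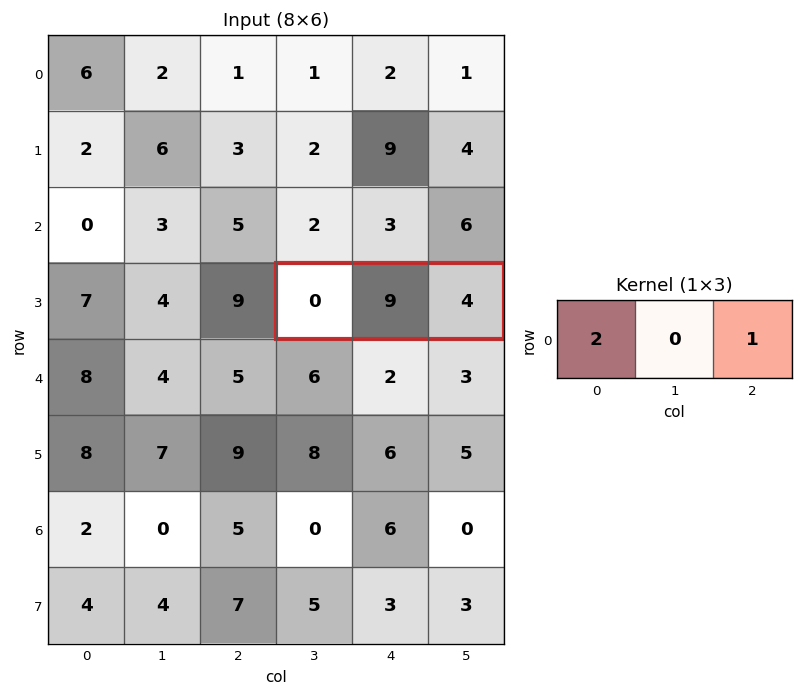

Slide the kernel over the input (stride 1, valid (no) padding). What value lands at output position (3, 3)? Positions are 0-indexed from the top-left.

4

The receptive field on the input at this output position is [0 9 4]. Elementwise product with the kernel and sum: 0·2 + 4·1.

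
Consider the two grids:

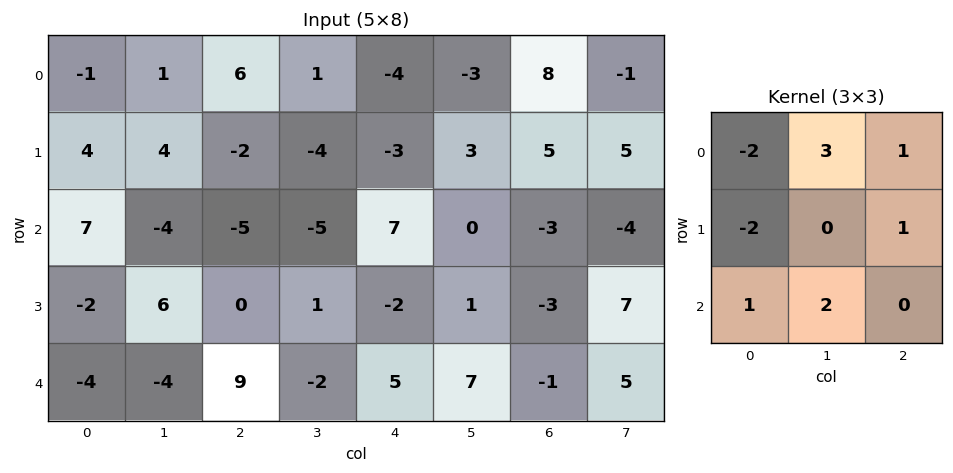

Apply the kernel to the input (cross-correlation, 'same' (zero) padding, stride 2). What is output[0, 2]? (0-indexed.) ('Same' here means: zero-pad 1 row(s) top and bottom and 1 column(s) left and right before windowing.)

-15

The receptive field on the zero-padded input at this output position is [0 0 0 / 1 -4 -3 / -4 -3 3]. Elementwise product with the kernel and sum: 0·-2 + 0·3 + 0·1 + 1·-2 + -3·1 + -4·1 + -3·2.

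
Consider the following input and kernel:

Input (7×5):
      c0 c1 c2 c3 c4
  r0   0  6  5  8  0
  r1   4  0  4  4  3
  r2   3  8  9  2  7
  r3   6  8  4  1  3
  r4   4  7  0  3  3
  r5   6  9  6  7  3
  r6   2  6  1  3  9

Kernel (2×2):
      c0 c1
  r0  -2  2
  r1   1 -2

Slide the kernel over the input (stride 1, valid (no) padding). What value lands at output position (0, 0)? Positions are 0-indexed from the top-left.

16

The receptive field on the input at this output position is [0 6 / 4 0]. Elementwise product with the kernel and sum: 0·-2 + 6·2 + 4·1 + 0·-2.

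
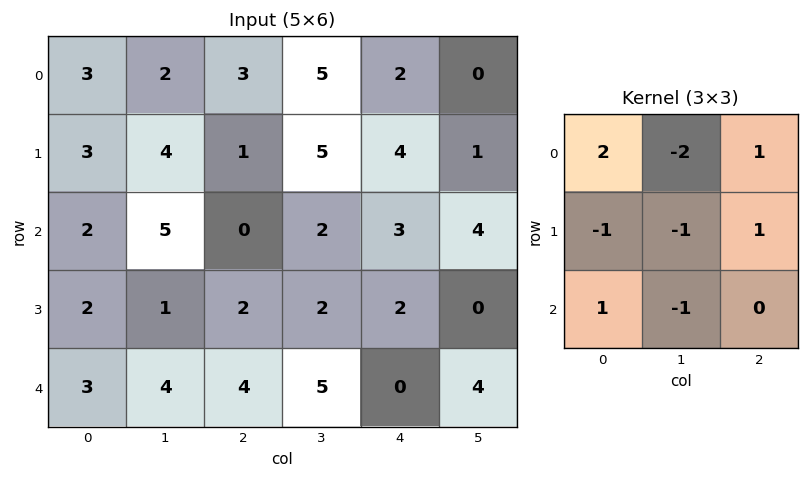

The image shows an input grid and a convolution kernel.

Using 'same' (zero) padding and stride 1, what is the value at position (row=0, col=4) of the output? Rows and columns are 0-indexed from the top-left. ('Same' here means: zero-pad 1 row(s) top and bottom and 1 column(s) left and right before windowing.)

The receptive field on the zero-padded input at this output position is [0 0 0 / 5 2 0 / 5 4 1]. Elementwise product with the kernel and sum: 0·2 + 0·-2 + 0·1 + 5·-1 + 2·-1 + 0·1 + 5·1 + 4·-1.

-6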